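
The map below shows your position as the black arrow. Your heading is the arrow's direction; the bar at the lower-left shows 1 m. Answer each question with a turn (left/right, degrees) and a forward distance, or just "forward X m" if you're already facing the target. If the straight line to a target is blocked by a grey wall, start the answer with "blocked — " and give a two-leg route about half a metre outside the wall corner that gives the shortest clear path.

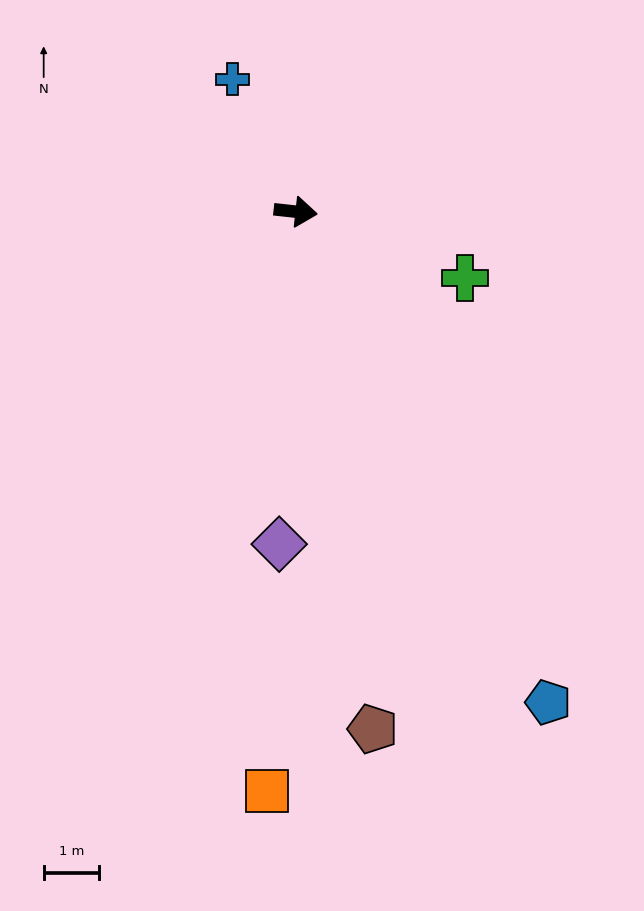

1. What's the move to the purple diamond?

turn right 87°, forward 6.0 m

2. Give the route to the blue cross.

turn left 122°, forward 2.7 m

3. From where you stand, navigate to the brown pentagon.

turn right 75°, forward 9.5 m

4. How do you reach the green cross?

turn right 15°, forward 3.3 m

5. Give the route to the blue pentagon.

turn right 57°, forward 10.0 m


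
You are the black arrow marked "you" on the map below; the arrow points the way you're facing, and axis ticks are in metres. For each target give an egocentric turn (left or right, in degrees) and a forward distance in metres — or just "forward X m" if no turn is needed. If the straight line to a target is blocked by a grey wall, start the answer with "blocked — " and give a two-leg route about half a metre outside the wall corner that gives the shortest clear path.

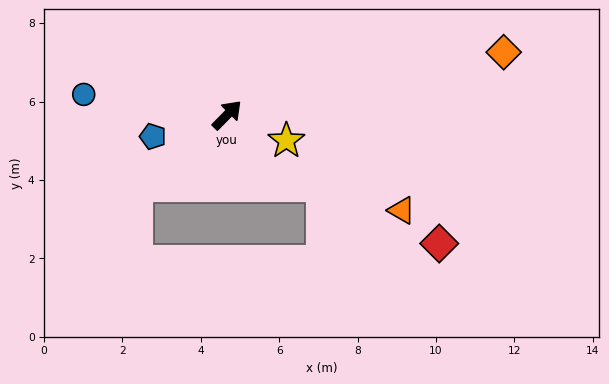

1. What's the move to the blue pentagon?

turn left 151°, forward 2.0 m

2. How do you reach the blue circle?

turn left 126°, forward 3.7 m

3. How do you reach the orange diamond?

turn right 33°, forward 7.2 m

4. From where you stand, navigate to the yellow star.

turn right 69°, forward 1.6 m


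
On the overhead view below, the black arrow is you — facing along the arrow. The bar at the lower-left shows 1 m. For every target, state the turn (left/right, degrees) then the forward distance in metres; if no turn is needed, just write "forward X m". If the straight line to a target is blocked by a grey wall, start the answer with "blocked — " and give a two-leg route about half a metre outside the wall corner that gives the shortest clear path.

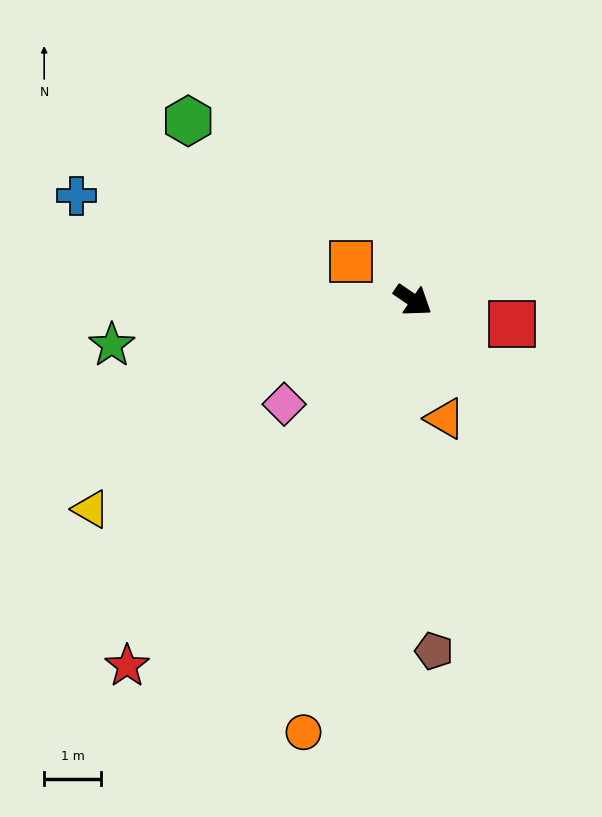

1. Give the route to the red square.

turn left 21°, forward 1.8 m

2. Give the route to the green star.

turn right 137°, forward 5.3 m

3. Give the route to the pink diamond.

turn right 107°, forward 2.9 m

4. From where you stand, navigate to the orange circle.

turn right 70°, forward 7.8 m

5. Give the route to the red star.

turn right 94°, forward 8.1 m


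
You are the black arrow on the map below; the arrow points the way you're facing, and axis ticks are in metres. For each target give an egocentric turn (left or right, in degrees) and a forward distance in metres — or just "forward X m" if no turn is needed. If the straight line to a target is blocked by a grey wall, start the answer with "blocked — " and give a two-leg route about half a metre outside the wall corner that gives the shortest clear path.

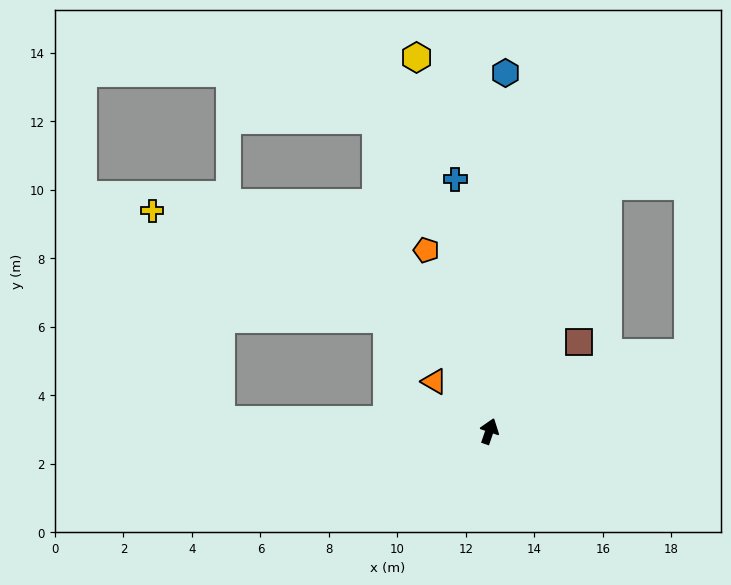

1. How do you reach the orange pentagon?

turn left 38°, forward 5.6 m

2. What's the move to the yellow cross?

blocked — turn left 107°, forward 7.8 m, then turn right 70°, forward 6.5 m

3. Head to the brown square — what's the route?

turn right 26°, forward 3.7 m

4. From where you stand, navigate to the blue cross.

turn left 27°, forward 7.4 m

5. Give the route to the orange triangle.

turn left 67°, forward 2.2 m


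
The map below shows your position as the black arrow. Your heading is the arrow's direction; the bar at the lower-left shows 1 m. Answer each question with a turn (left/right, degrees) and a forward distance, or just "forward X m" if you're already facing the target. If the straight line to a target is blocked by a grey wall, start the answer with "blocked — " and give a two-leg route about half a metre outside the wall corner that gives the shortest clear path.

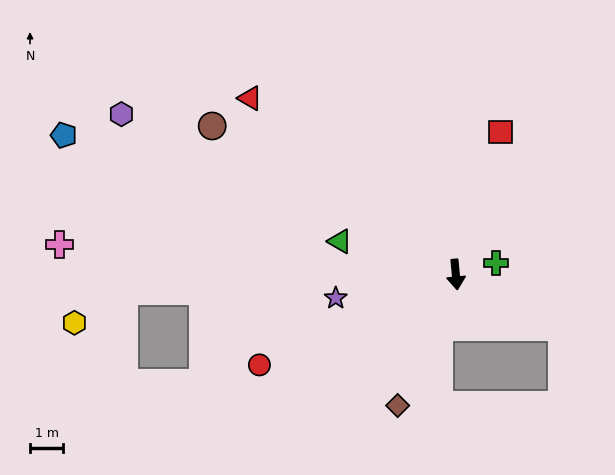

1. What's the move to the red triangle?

turn right 136°, forward 8.1 m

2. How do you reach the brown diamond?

turn right 29°, forward 4.3 m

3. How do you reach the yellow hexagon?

blocked — turn right 93°, forward 9.9 m, then turn left 30°, forward 1.8 m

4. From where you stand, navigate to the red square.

turn left 157°, forward 4.5 m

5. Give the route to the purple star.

turn right 84°, forward 3.7 m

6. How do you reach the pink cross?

turn right 100°, forward 11.9 m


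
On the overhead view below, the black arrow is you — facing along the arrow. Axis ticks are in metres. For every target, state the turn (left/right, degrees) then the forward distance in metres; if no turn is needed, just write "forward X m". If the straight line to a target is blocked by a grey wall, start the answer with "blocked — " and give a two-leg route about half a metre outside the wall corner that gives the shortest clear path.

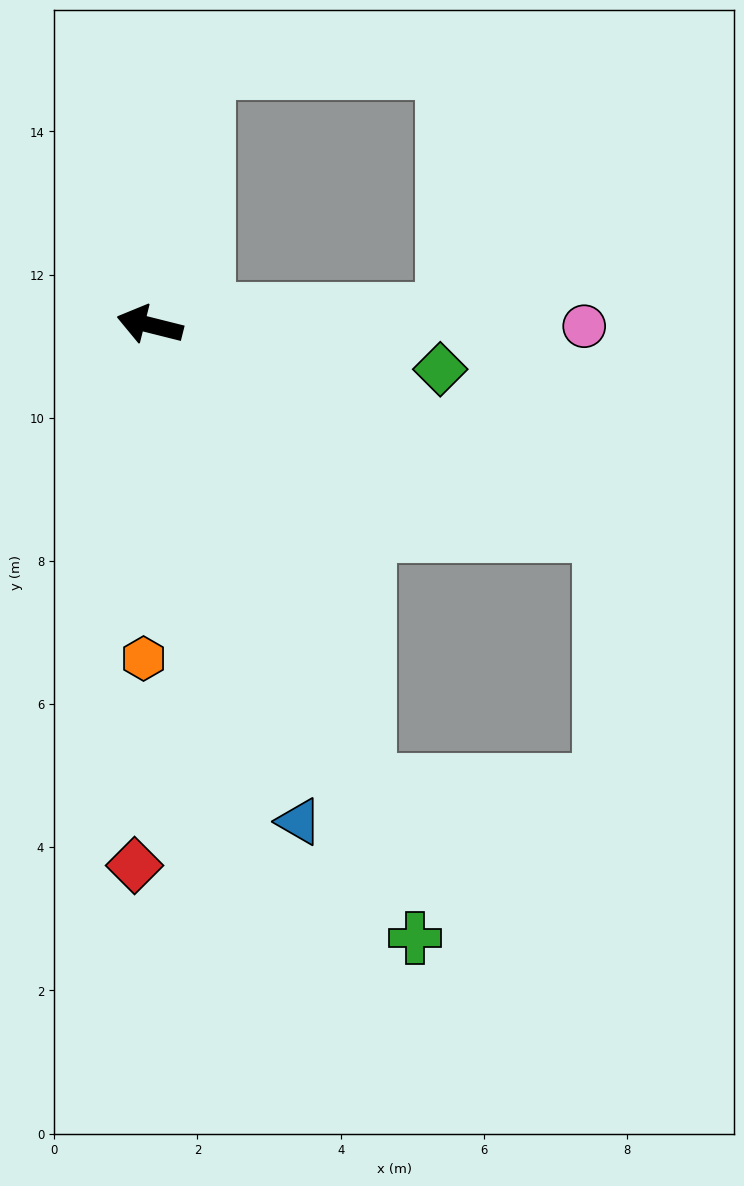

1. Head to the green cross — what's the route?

turn left 127°, forward 9.3 m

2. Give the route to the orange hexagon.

turn left 103°, forward 4.7 m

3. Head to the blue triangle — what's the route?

turn left 121°, forward 7.2 m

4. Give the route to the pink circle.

turn right 166°, forward 6.1 m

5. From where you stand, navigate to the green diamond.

turn right 175°, forward 4.1 m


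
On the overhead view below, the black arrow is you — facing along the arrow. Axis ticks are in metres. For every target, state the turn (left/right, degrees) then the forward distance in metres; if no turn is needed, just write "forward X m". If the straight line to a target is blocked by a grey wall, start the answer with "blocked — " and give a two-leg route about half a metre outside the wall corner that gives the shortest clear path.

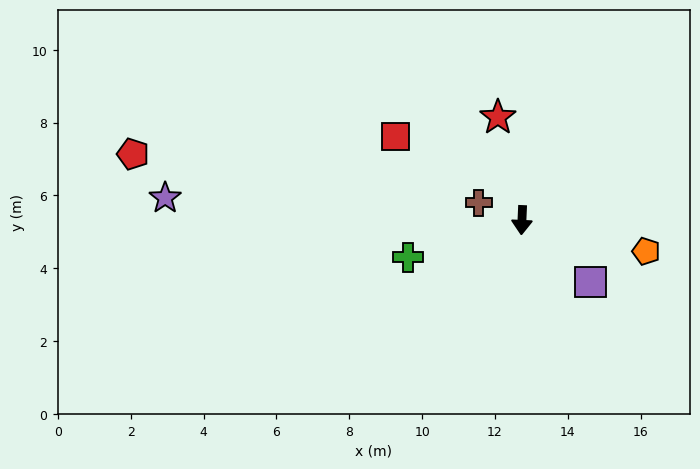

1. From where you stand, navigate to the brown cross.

turn right 110°, forward 1.3 m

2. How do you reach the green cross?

turn right 69°, forward 3.3 m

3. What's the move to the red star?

turn right 164°, forward 2.9 m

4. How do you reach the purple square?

turn left 50°, forward 2.5 m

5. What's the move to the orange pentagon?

turn left 78°, forward 3.5 m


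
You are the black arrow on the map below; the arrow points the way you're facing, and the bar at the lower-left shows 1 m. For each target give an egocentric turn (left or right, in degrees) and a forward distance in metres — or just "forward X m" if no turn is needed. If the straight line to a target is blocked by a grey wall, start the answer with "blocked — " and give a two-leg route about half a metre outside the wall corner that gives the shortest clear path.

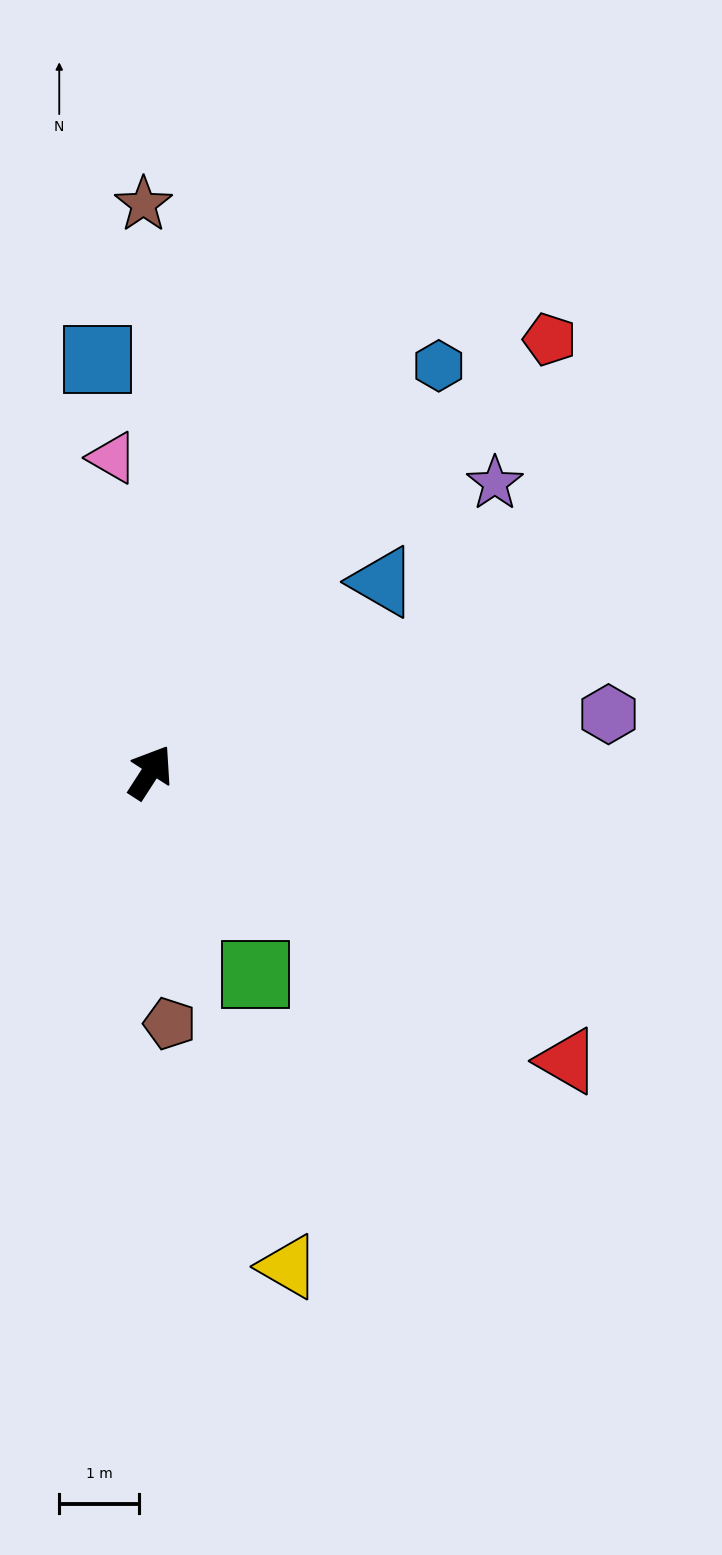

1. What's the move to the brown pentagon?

turn right 143°, forward 3.1 m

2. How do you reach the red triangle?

turn right 92°, forward 6.3 m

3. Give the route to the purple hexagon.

turn right 50°, forward 5.8 m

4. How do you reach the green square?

turn right 120°, forward 2.8 m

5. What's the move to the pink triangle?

turn left 40°, forward 3.9 m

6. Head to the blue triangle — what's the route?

turn right 18°, forward 3.7 m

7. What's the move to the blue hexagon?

turn right 3°, forward 6.2 m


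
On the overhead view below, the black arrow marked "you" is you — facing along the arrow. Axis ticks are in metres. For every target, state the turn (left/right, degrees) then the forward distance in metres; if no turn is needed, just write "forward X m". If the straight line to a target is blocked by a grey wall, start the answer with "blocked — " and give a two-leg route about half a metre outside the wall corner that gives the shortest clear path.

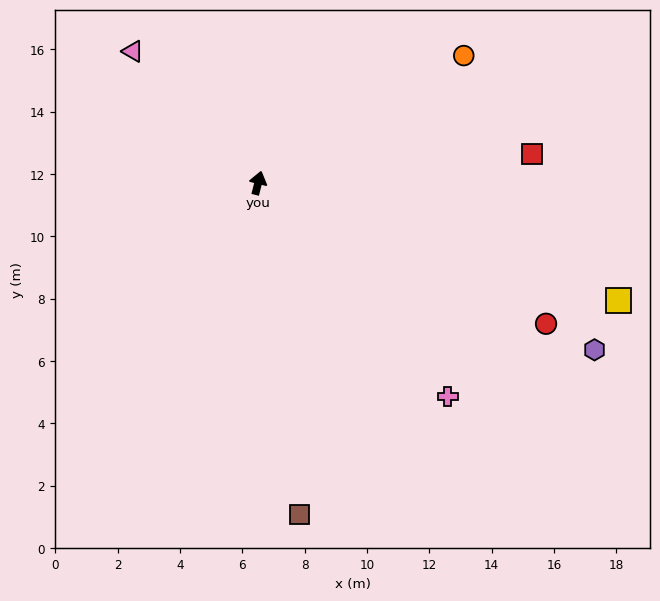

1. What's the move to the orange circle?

turn right 44°, forward 7.8 m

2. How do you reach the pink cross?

turn right 124°, forward 9.2 m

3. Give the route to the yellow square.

turn right 94°, forward 12.2 m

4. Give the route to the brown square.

turn right 159°, forward 10.7 m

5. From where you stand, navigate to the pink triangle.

turn left 58°, forward 5.8 m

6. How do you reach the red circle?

turn right 102°, forward 10.3 m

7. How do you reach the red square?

turn right 70°, forward 8.8 m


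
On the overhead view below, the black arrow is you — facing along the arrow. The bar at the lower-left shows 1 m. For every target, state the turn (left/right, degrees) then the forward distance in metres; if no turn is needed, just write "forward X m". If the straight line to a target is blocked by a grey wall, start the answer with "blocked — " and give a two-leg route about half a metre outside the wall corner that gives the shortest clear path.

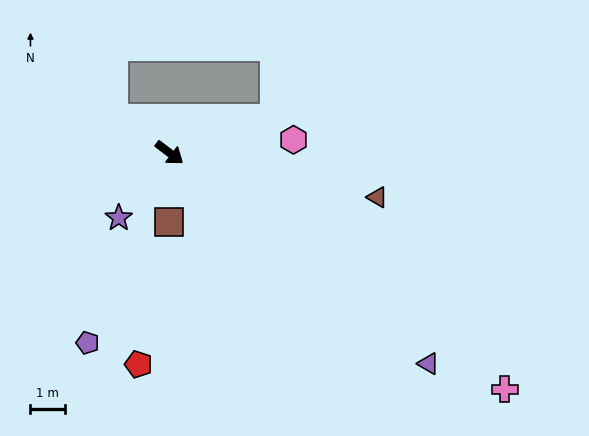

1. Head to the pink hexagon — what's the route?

turn left 43°, forward 3.6 m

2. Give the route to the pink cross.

turn left 2°, forward 11.8 m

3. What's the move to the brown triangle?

turn left 25°, forward 6.1 m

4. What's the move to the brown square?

turn right 53°, forward 2.0 m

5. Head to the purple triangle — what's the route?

forward 9.6 m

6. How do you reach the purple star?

turn right 91°, forward 2.4 m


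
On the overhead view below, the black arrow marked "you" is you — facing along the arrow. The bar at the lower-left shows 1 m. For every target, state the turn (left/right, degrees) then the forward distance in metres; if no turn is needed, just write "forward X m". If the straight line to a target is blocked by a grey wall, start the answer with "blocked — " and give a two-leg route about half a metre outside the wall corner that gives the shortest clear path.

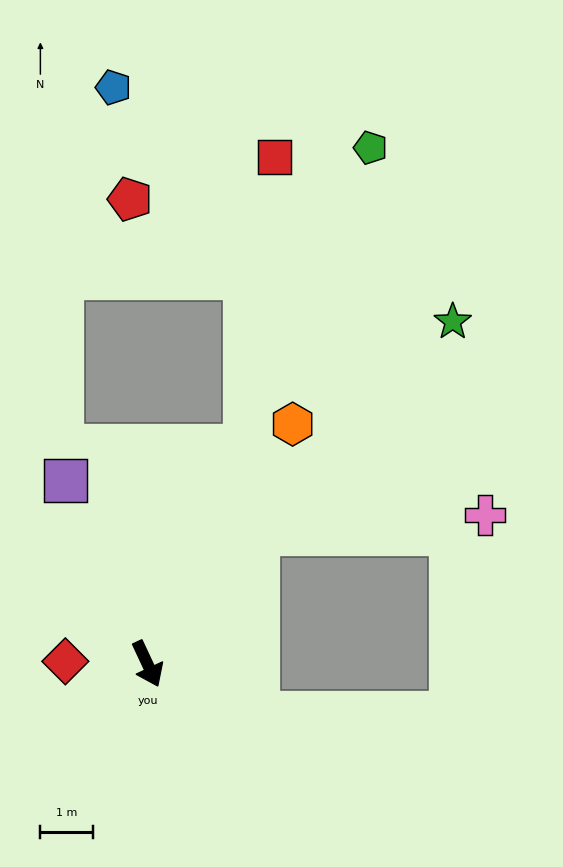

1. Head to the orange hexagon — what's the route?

turn left 124°, forward 5.3 m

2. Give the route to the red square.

blocked — turn left 131°, forward 4.5 m, then turn left 18°, forward 5.5 m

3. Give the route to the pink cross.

blocked — turn left 115°, forward 3.3 m, then turn right 45°, forward 4.3 m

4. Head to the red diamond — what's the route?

turn right 117°, forward 1.6 m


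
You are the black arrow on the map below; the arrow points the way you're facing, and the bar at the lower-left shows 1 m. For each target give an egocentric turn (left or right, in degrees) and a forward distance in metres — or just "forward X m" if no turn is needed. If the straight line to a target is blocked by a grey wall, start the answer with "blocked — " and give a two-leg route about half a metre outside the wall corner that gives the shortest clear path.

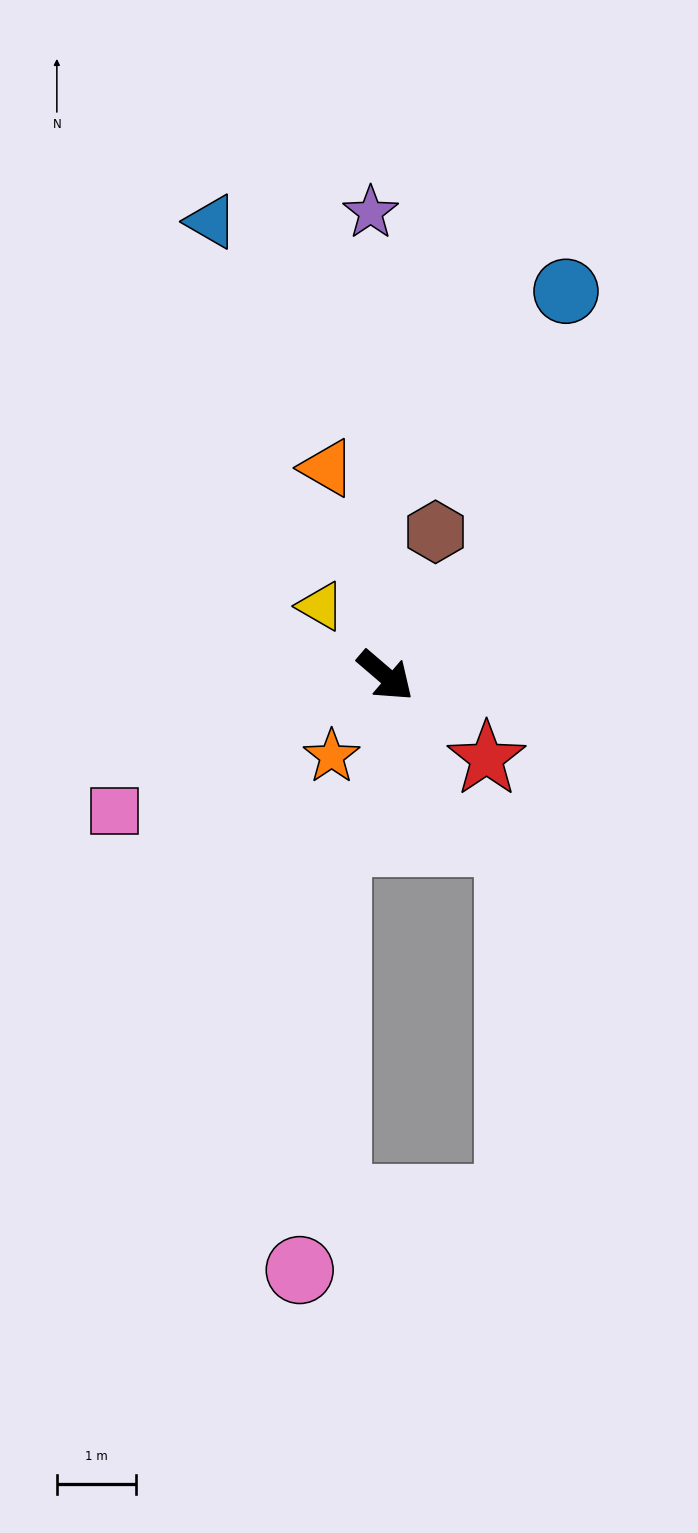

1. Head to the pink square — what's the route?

turn right 113°, forward 3.8 m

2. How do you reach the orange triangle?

turn left 146°, forward 2.7 m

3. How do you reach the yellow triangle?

turn left 174°, forward 1.2 m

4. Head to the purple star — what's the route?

turn left 132°, forward 5.9 m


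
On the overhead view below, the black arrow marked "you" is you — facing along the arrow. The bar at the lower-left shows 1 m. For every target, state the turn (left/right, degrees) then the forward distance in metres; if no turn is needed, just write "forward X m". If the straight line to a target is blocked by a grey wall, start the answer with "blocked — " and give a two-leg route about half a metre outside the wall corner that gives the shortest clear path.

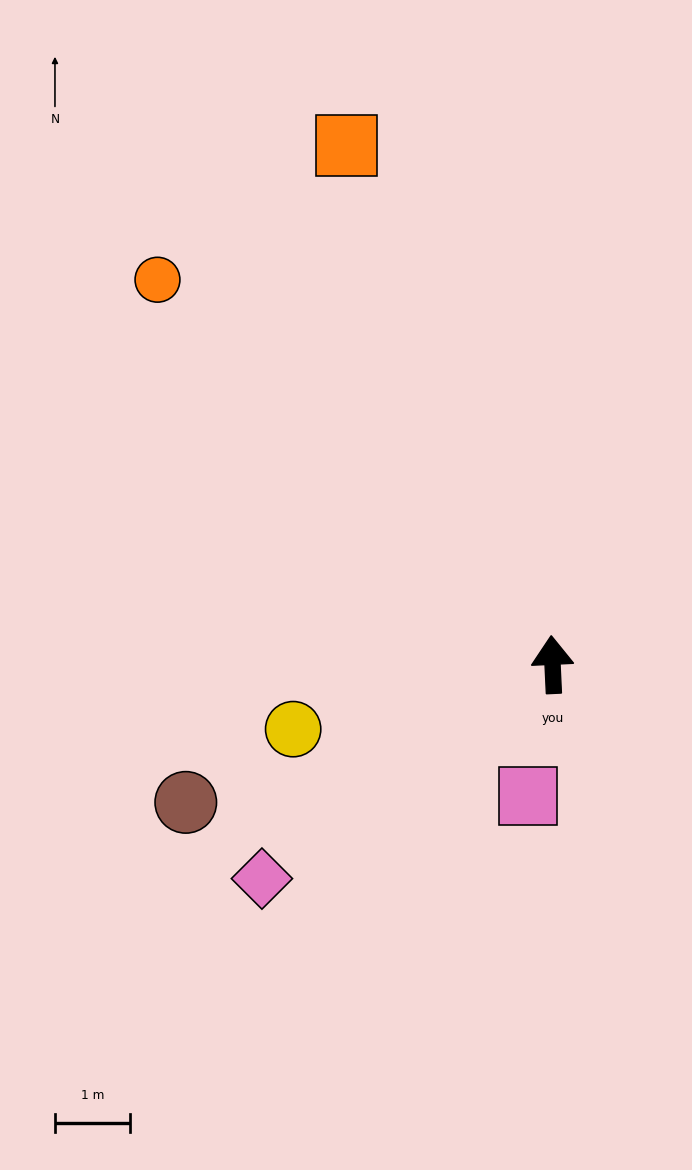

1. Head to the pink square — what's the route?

turn left 167°, forward 1.8 m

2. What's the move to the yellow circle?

turn left 101°, forward 3.5 m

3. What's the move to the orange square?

turn left 19°, forward 7.4 m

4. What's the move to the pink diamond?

turn left 124°, forward 4.8 m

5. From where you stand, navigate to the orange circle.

turn left 43°, forward 7.3 m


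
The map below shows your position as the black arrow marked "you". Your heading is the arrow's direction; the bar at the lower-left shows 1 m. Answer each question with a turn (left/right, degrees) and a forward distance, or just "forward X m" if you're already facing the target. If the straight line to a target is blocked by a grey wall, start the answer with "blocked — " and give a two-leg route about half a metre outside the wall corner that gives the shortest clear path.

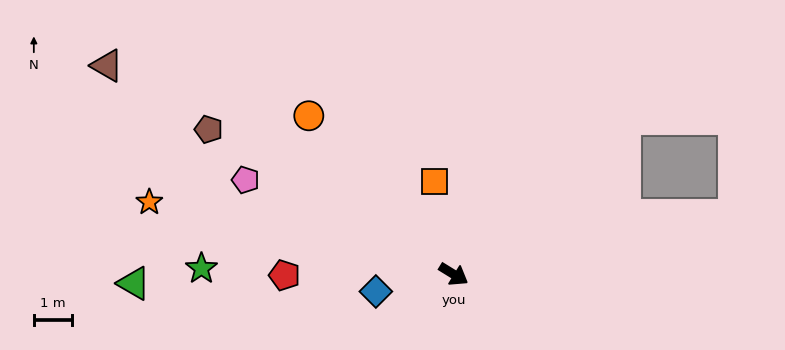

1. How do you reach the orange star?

turn right 162°, forward 8.1 m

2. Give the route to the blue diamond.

turn right 136°, forward 2.1 m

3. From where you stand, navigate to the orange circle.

turn left 164°, forward 5.6 m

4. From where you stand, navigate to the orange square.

turn left 133°, forward 2.5 m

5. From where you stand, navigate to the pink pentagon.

turn right 173°, forward 5.9 m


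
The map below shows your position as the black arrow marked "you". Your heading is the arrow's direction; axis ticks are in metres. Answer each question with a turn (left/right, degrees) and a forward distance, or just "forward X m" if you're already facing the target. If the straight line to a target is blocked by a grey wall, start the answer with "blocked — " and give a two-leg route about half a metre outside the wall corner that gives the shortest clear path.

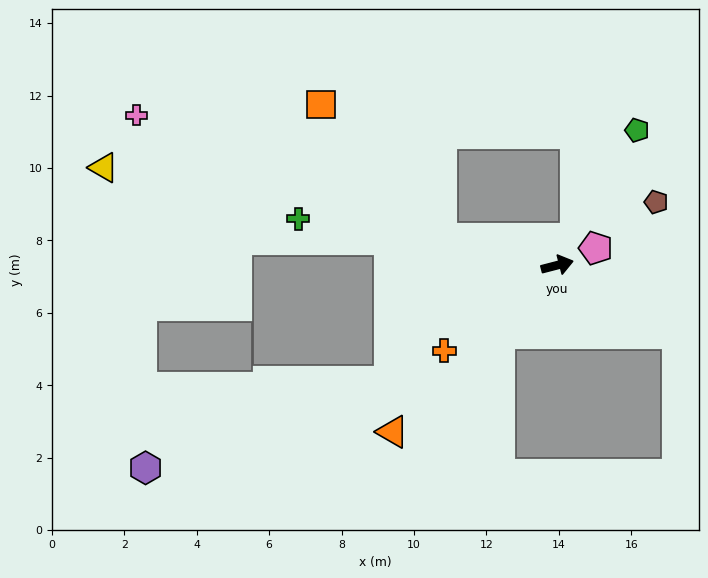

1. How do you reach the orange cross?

turn right 157°, forward 3.9 m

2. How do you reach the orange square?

blocked — turn left 152°, forward 3.3 m, then turn right 34°, forward 5.0 m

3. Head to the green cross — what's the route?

turn left 155°, forward 7.3 m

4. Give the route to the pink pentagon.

turn left 9°, forward 1.2 m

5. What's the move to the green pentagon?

turn left 45°, forward 4.3 m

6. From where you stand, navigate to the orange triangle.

turn right 149°, forward 6.5 m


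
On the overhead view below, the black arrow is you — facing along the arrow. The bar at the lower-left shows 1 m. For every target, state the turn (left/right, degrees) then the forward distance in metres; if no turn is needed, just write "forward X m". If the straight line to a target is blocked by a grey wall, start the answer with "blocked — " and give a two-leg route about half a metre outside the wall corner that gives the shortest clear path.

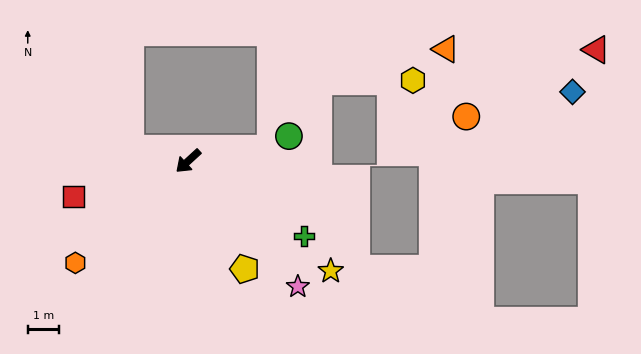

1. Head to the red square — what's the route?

turn right 25°, forward 3.8 m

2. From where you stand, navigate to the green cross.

turn left 105°, forward 4.4 m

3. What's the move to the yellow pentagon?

turn left 75°, forward 3.9 m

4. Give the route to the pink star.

turn left 89°, forward 5.3 m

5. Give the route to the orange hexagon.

forward 4.8 m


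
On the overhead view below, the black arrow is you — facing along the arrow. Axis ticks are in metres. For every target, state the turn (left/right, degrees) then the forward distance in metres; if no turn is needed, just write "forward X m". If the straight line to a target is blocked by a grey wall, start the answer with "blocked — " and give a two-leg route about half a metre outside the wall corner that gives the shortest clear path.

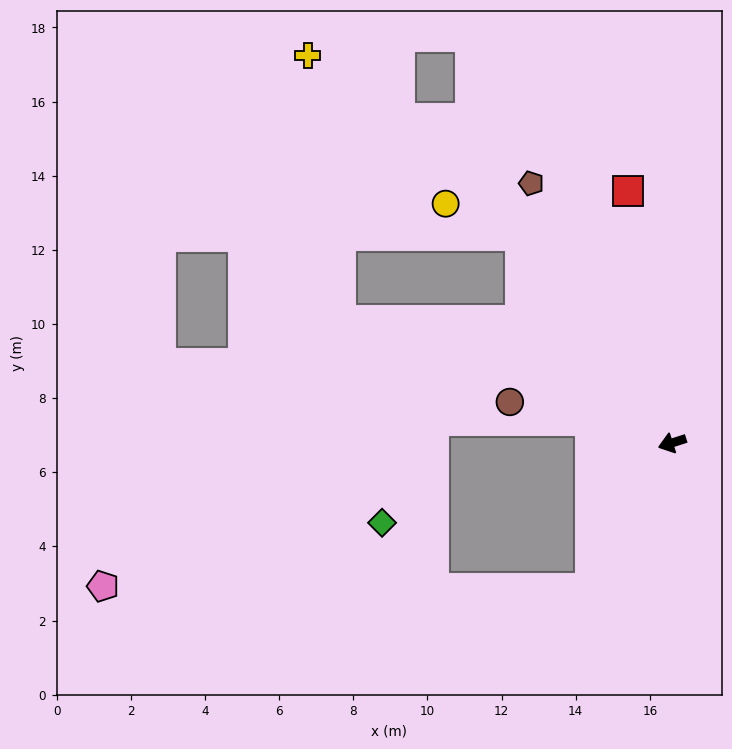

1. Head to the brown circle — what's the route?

turn right 32°, forward 4.5 m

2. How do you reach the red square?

turn right 98°, forward 6.9 m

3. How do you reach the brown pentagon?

turn right 79°, forward 8.0 m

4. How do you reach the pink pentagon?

blocked — turn left 43°, forward 4.5 m, then turn right 61°, forward 13.1 m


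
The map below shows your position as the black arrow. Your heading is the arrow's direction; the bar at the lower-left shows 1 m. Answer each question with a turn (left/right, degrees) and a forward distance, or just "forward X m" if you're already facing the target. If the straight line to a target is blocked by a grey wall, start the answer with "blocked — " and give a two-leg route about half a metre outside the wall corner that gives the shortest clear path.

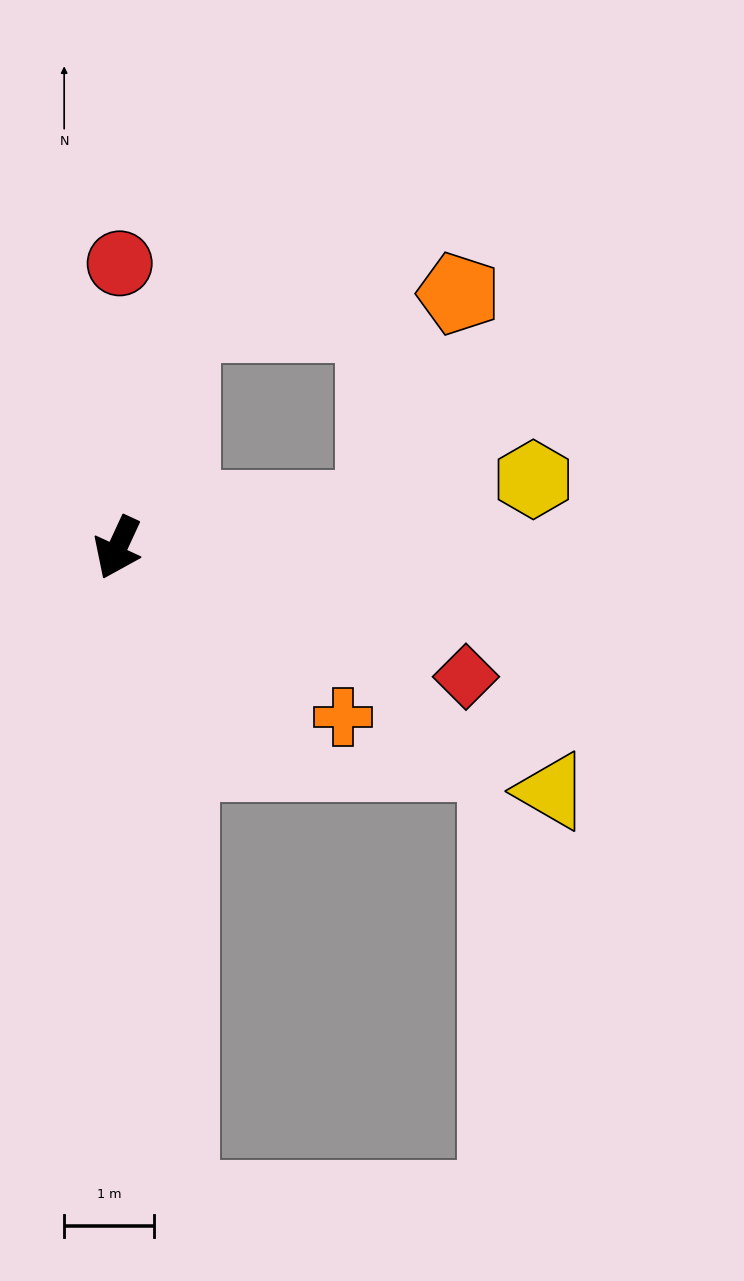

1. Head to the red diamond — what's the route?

turn left 94°, forward 4.1 m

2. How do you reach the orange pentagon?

blocked — turn left 123°, forward 2.9 m, then turn left 61°, forward 2.6 m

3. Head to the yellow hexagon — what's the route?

turn left 124°, forward 4.7 m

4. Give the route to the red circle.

turn right 156°, forward 3.2 m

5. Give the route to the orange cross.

turn left 78°, forward 3.1 m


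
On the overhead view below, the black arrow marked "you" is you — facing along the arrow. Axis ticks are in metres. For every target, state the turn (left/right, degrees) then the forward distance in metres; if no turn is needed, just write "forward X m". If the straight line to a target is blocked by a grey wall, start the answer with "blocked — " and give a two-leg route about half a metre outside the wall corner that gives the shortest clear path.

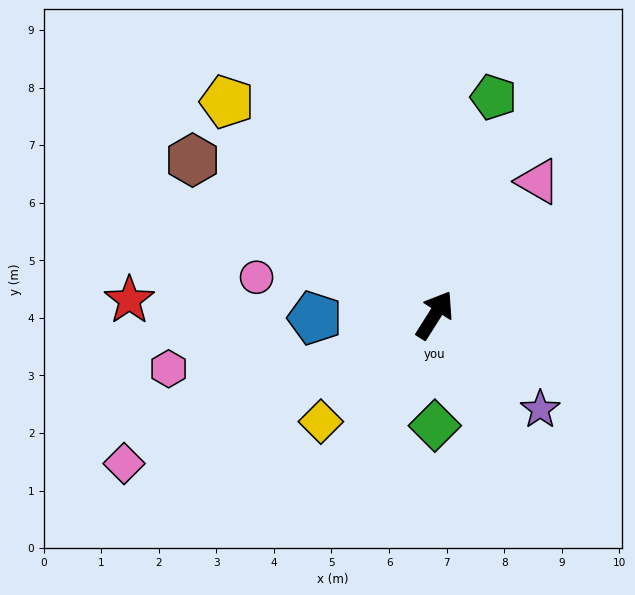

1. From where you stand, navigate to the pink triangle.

turn right 5°, forward 2.9 m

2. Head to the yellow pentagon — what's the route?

turn left 77°, forward 5.2 m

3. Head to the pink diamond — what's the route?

turn left 148°, forward 6.0 m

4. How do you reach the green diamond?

turn right 148°, forward 1.9 m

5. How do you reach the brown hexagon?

turn left 90°, forward 5.0 m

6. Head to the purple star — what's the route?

turn right 100°, forward 2.5 m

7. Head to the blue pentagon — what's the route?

turn left 124°, forward 2.1 m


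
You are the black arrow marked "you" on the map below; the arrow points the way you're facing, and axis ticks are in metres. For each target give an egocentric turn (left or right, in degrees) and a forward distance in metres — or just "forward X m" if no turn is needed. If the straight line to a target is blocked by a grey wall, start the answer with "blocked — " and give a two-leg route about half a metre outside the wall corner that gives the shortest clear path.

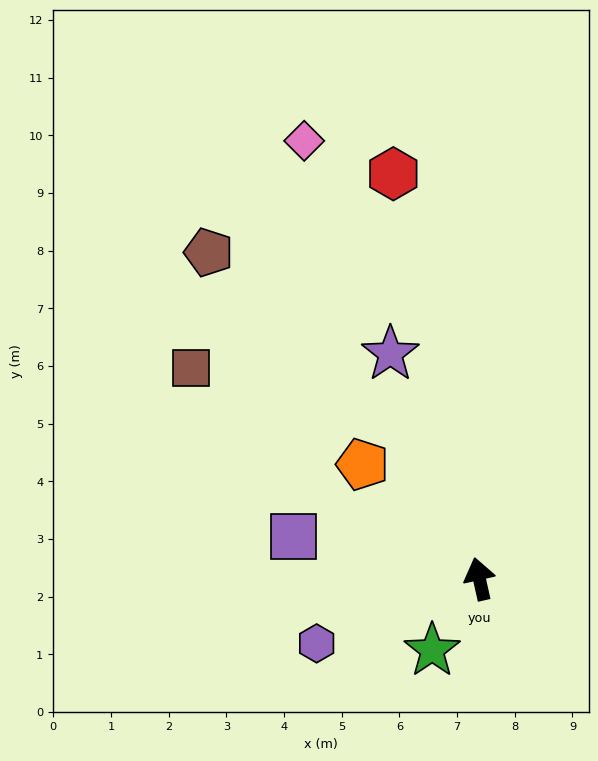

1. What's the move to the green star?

turn left 134°, forward 1.5 m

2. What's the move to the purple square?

turn left 65°, forward 3.3 m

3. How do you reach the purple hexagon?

turn left 99°, forward 3.0 m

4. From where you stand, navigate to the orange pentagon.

turn left 33°, forward 2.8 m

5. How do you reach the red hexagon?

forward 7.2 m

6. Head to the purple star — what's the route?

turn left 9°, forward 4.2 m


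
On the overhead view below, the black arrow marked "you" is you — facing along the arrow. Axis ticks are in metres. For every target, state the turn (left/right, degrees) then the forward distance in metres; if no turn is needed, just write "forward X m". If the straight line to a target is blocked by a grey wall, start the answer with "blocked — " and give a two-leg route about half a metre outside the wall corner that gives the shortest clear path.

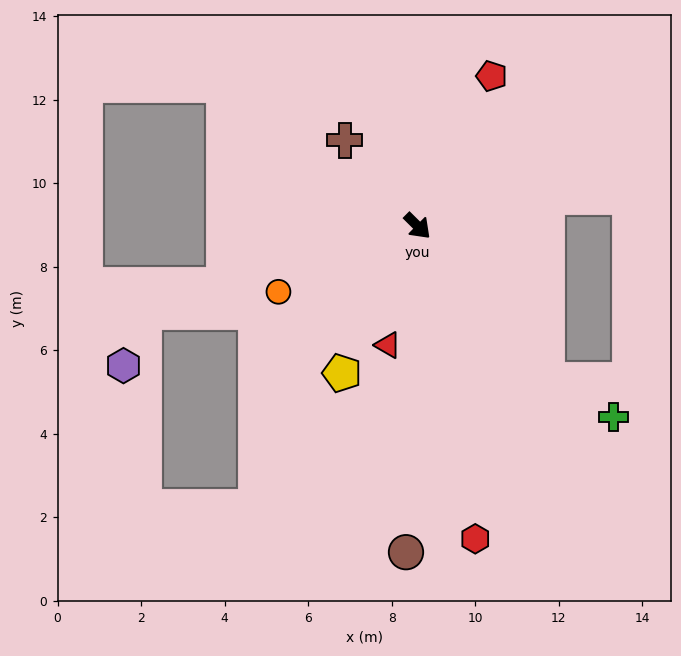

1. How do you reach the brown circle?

turn right 47°, forward 7.8 m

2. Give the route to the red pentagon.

turn left 108°, forward 4.0 m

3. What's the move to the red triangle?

turn right 59°, forward 2.9 m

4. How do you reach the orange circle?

turn right 110°, forward 3.7 m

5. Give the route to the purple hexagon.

blocked — turn right 118°, forward 6.9 m, then turn left 51°, forward 1.4 m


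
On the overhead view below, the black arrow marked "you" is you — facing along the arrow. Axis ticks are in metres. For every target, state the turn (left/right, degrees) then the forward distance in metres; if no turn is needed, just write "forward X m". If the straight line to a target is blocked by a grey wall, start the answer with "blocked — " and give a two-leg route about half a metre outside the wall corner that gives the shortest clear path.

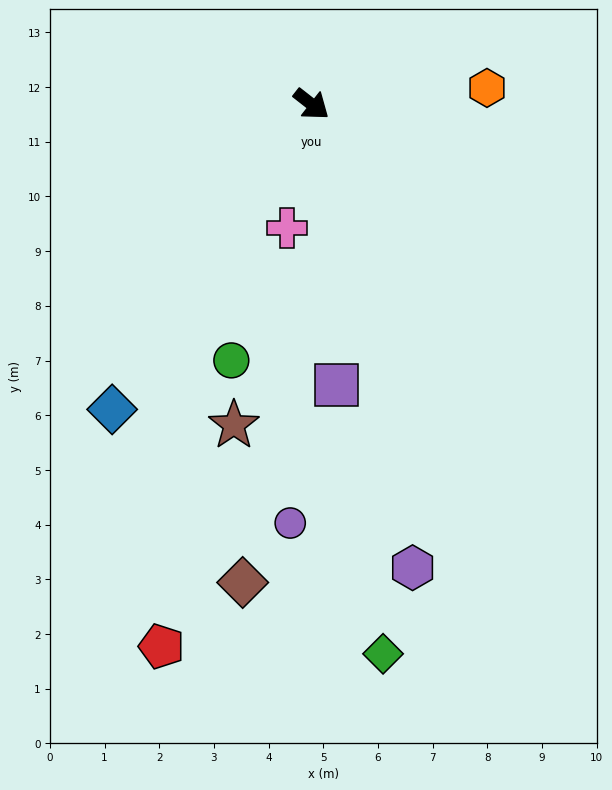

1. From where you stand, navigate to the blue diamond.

turn right 85°, forward 6.7 m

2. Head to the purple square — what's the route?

turn right 47°, forward 5.2 m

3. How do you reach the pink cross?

turn right 63°, forward 2.3 m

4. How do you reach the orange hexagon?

turn left 43°, forward 3.2 m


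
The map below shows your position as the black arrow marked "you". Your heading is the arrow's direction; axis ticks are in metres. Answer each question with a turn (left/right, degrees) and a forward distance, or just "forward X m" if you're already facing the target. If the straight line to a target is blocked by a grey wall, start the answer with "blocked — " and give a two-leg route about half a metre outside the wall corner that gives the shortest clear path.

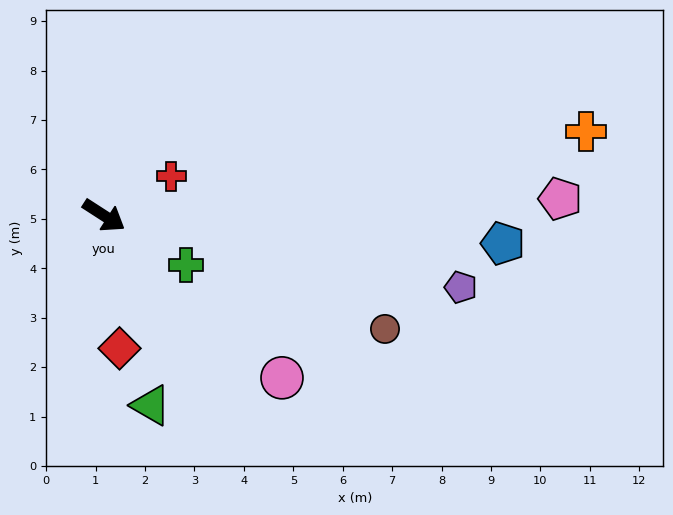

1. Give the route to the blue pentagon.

turn left 29°, forward 8.1 m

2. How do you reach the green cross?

forward 1.9 m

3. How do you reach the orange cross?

turn left 43°, forward 9.9 m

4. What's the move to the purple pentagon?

turn left 21°, forward 7.4 m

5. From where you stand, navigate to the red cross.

turn left 63°, forward 1.6 m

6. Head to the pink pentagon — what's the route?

turn left 35°, forward 9.2 m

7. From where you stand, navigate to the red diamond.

turn right 50°, forward 2.7 m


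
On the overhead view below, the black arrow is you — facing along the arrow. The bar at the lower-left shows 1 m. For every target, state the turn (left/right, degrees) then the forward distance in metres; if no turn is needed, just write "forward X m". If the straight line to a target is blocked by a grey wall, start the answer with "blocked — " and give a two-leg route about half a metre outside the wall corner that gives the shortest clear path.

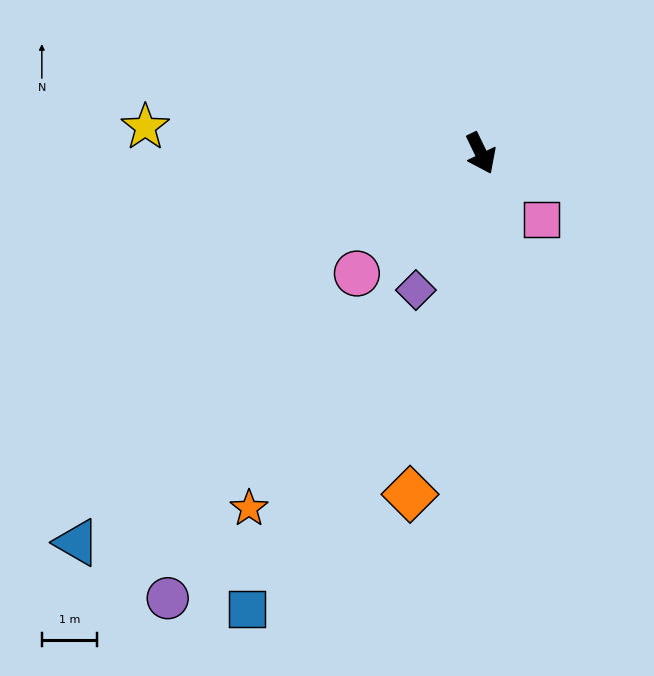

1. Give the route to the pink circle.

turn right 72°, forward 3.1 m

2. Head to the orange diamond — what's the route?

turn right 38°, forward 6.3 m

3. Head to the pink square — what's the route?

turn left 17°, forward 1.6 m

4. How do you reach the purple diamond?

turn right 51°, forward 2.8 m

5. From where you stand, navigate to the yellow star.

turn right 120°, forward 6.1 m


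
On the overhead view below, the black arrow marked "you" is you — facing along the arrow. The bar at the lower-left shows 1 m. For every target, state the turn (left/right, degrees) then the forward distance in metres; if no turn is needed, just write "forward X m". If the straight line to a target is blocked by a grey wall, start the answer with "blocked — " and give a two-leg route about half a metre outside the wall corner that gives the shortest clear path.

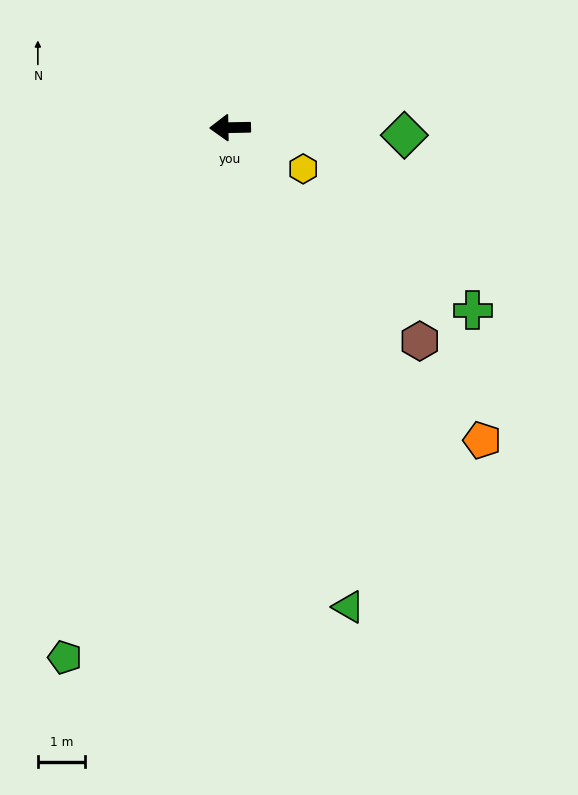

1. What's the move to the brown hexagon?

turn left 131°, forward 6.1 m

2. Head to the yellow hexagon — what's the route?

turn left 149°, forward 1.8 m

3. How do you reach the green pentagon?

turn left 72°, forward 11.8 m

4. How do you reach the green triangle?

turn left 103°, forward 10.5 m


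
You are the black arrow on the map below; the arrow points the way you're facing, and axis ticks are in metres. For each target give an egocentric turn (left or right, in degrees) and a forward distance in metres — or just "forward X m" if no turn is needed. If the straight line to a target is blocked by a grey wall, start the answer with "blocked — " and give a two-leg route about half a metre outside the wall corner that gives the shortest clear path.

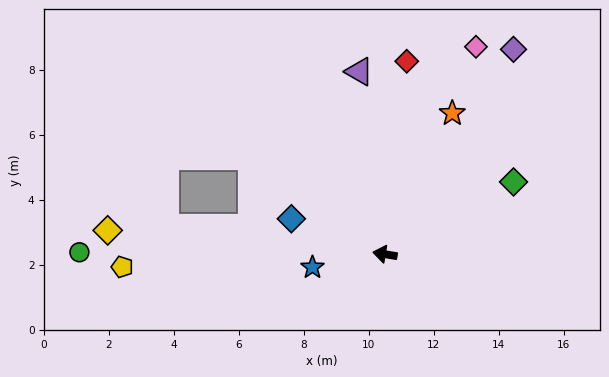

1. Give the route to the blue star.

turn left 20°, forward 2.3 m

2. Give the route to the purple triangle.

turn right 73°, forward 5.7 m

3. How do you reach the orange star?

turn right 106°, forward 4.8 m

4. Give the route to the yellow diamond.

turn left 4°, forward 8.6 m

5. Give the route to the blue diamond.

turn right 11°, forward 3.1 m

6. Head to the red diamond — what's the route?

turn right 87°, forward 6.0 m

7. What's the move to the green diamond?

turn right 141°, forward 4.5 m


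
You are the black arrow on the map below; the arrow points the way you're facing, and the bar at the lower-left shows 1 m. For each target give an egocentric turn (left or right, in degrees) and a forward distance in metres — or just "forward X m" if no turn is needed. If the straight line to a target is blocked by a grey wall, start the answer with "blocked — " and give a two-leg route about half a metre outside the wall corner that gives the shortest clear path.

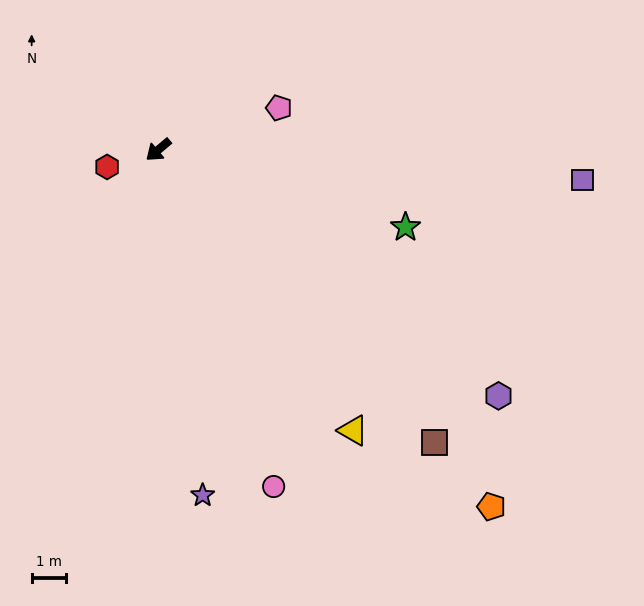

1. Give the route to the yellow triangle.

turn left 85°, forward 9.9 m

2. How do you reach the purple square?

turn left 136°, forward 12.3 m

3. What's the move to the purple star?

turn left 57°, forward 10.0 m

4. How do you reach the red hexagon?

turn right 22°, forward 1.6 m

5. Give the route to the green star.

turn left 122°, forward 7.5 m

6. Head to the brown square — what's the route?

turn left 93°, forward 11.6 m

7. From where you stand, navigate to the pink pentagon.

turn left 159°, forward 3.7 m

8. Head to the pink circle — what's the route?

turn left 69°, forward 10.3 m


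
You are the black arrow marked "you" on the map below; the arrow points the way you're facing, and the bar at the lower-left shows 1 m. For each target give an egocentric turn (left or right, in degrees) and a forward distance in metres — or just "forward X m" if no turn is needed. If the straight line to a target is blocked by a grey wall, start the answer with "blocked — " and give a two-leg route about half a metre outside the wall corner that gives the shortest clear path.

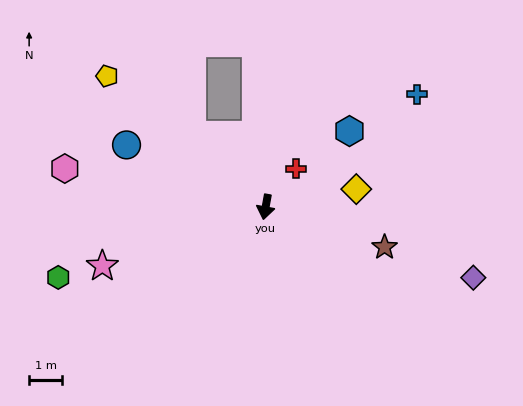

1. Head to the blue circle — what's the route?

turn right 104°, forward 4.6 m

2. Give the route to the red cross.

turn left 152°, forward 1.5 m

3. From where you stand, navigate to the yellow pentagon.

turn right 119°, forward 6.2 m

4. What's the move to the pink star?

turn right 60°, forward 5.2 m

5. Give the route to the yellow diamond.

turn left 111°, forward 2.8 m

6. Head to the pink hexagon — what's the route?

turn right 91°, forward 6.1 m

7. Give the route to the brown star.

turn left 82°, forward 3.8 m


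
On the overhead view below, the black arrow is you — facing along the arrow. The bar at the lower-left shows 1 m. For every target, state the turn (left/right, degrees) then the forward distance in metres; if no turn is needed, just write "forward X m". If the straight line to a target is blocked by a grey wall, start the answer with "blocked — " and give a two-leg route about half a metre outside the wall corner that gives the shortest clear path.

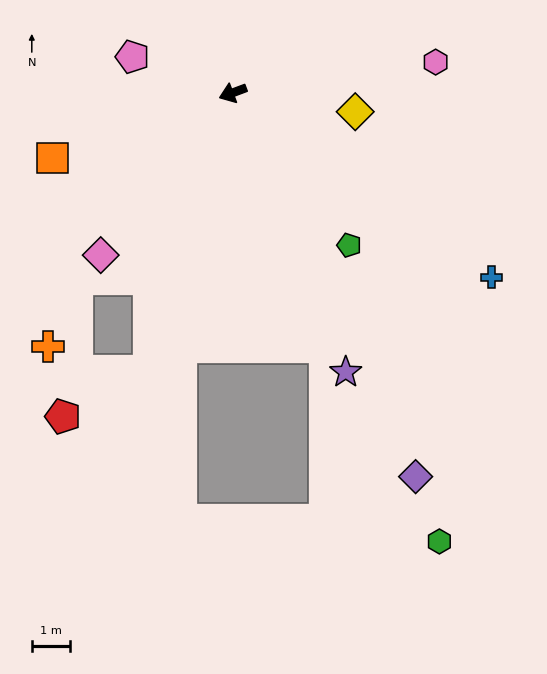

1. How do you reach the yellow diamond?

turn left 151°, forward 3.3 m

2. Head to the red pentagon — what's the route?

blocked — turn left 53°, forward 7.7 m, then turn right 46°, forward 2.6 m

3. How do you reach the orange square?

forward 5.1 m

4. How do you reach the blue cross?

turn left 124°, forward 8.4 m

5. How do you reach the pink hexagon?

turn left 168°, forward 5.4 m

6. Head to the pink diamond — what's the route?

turn left 30°, forward 5.5 m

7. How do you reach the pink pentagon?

turn right 40°, forward 2.8 m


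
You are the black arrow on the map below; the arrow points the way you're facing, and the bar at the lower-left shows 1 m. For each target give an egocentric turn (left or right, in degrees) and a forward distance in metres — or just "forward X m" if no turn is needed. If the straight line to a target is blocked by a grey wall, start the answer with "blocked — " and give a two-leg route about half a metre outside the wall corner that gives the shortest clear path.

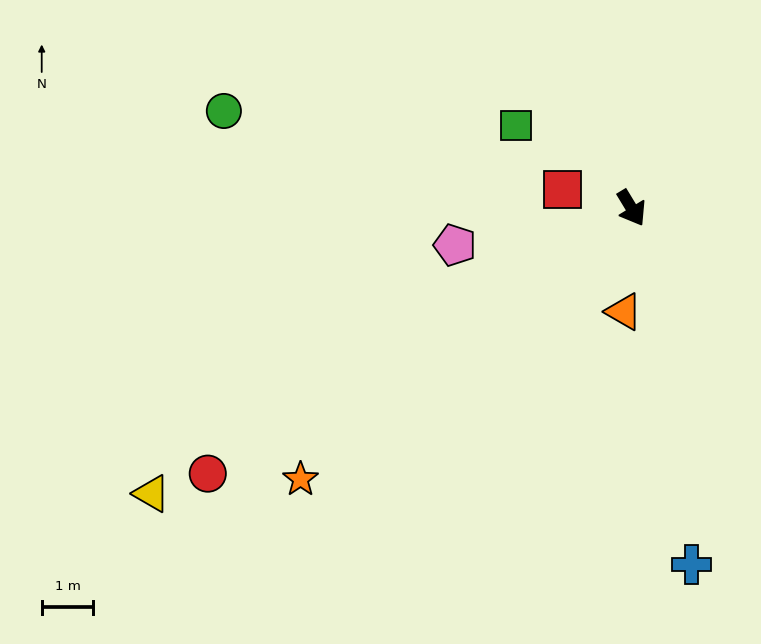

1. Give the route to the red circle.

turn right 89°, forward 9.7 m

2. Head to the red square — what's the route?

turn right 136°, forward 1.4 m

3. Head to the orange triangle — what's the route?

turn right 36°, forward 2.0 m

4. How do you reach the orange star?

turn right 82°, forward 8.3 m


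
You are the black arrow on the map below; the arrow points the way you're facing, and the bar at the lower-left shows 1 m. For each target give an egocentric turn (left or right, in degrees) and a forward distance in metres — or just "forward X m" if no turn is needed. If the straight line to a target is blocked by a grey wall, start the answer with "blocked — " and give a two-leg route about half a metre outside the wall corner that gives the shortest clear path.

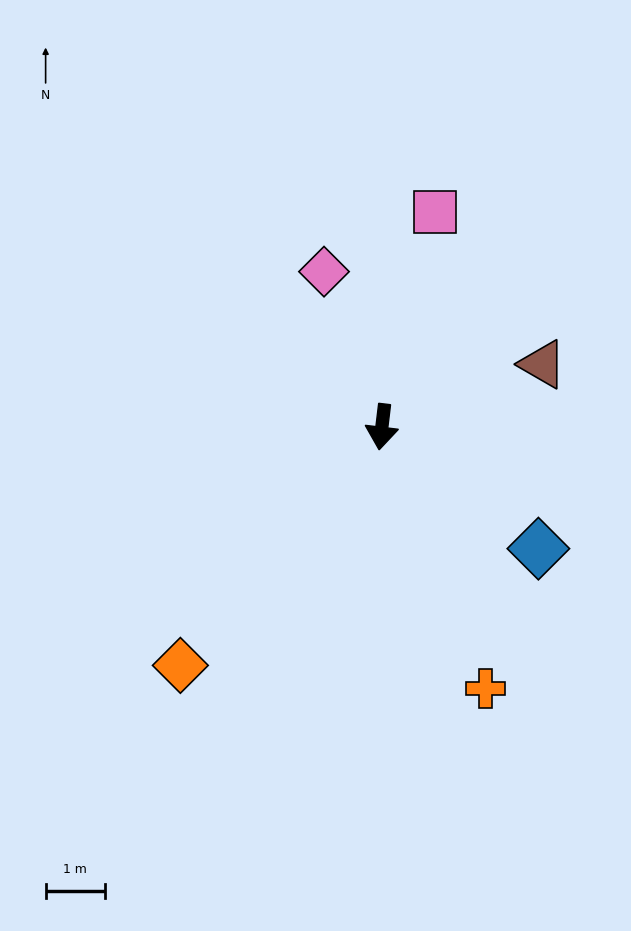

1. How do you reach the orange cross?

turn left 28°, forward 4.7 m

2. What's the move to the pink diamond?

turn right 153°, forward 2.8 m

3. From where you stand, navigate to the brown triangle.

turn left 118°, forward 2.9 m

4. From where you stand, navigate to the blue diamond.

turn left 59°, forward 3.3 m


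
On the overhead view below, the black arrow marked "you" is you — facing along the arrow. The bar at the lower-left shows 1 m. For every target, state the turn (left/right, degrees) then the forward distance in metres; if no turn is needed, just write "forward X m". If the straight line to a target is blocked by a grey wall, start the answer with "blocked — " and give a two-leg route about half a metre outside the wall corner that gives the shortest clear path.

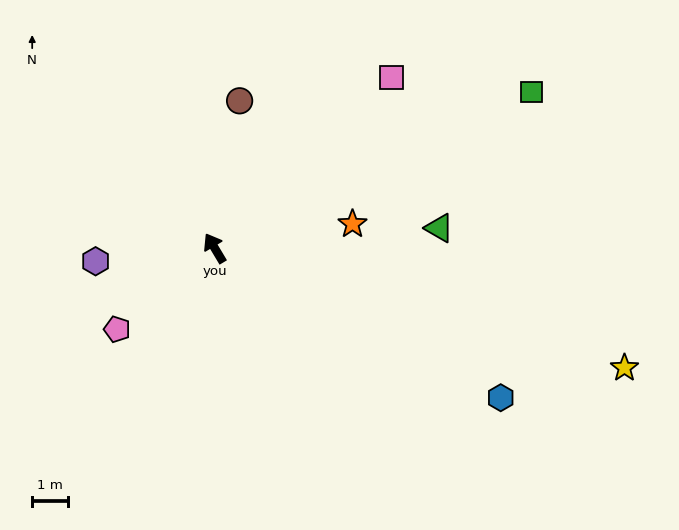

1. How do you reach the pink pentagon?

turn left 99°, forward 3.5 m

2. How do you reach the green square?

turn right 95°, forward 9.9 m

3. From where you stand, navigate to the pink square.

turn right 77°, forward 6.8 m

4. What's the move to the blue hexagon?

turn right 148°, forward 9.0 m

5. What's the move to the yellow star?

turn right 137°, forward 11.9 m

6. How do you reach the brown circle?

turn right 40°, forward 4.2 m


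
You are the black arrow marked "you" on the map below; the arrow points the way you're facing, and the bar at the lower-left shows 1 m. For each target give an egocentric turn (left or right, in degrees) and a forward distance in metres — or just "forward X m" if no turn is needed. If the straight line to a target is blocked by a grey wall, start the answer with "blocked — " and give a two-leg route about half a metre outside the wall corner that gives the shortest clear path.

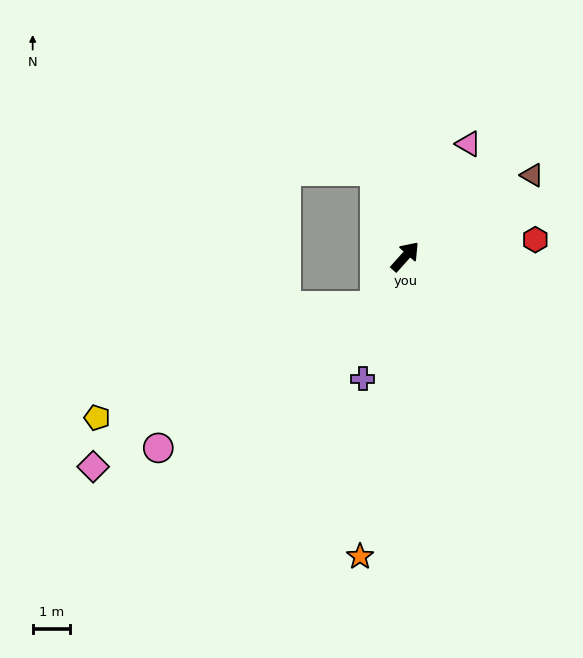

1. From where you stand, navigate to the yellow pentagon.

blocked — turn right 168°, forward 1.6 m, then turn right 38°, forward 8.1 m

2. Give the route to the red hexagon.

turn right 41°, forward 3.5 m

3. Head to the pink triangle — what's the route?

turn left 13°, forward 3.5 m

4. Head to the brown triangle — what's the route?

turn right 15°, forward 4.1 m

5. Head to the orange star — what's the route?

turn right 147°, forward 8.2 m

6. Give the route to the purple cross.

turn right 157°, forward 3.5 m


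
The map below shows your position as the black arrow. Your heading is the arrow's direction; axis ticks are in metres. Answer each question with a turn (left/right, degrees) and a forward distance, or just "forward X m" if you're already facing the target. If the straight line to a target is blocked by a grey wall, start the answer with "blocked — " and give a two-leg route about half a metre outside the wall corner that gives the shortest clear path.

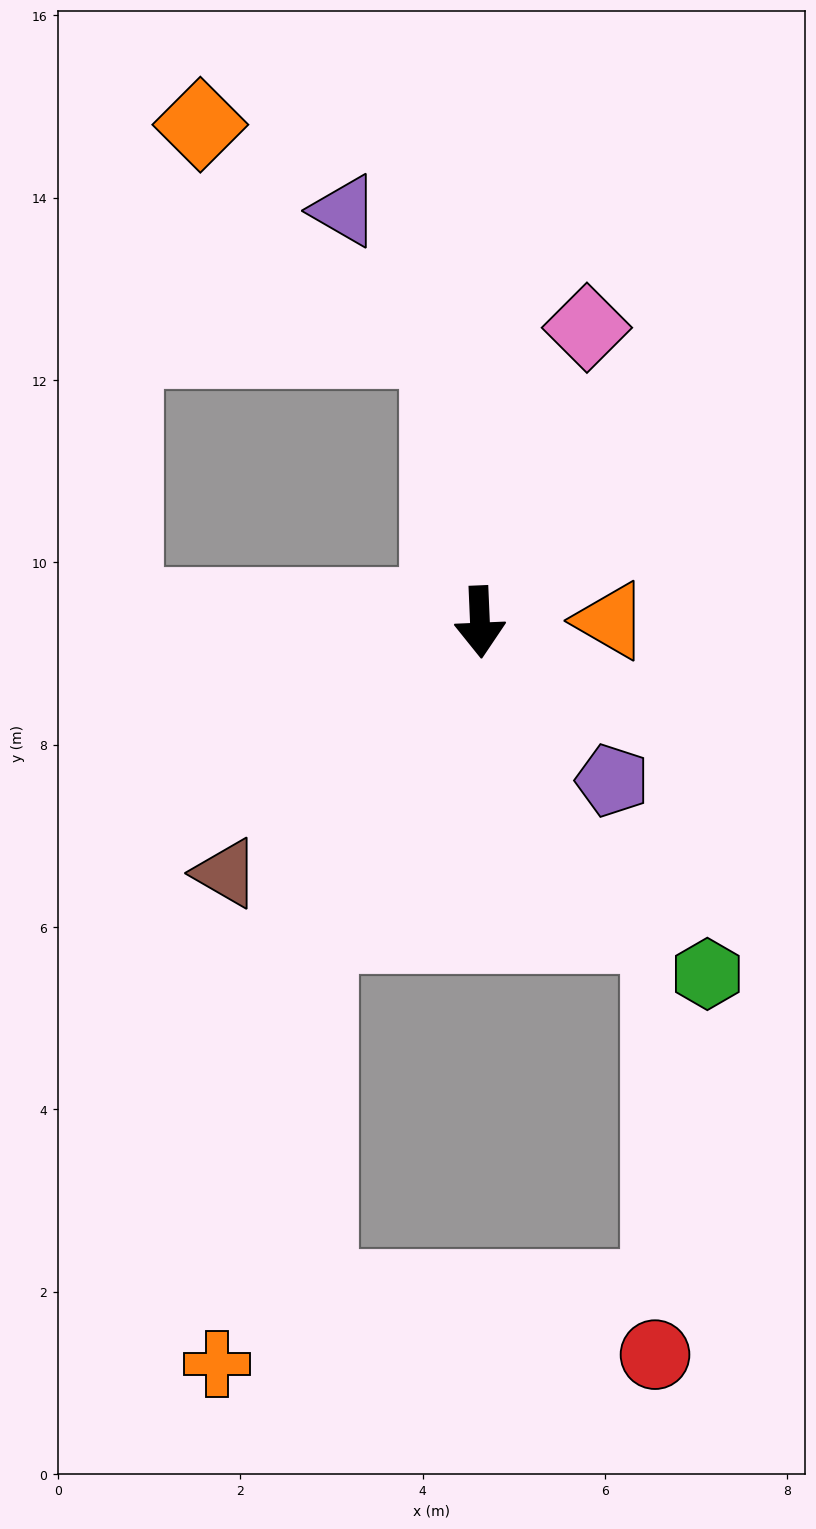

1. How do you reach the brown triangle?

turn right 48°, forward 3.9 m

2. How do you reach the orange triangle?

turn left 88°, forward 1.4 m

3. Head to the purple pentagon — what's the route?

turn left 37°, forward 2.3 m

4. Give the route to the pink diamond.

turn left 158°, forward 3.4 m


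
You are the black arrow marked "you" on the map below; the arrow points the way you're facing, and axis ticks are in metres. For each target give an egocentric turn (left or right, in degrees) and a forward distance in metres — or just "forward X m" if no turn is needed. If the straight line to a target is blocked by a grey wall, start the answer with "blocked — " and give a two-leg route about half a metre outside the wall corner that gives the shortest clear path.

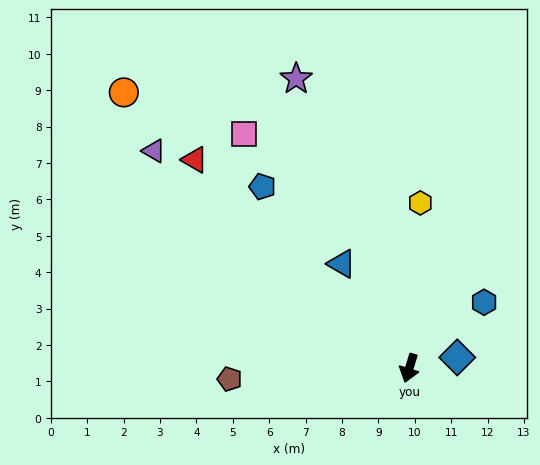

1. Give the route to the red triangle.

turn right 117°, forward 8.2 m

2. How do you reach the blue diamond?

turn left 120°, forward 1.4 m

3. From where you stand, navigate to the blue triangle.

turn right 130°, forward 3.4 m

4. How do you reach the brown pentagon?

turn right 69°, forward 4.9 m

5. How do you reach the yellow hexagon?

turn right 167°, forward 4.6 m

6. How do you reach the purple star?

turn right 142°, forward 8.5 m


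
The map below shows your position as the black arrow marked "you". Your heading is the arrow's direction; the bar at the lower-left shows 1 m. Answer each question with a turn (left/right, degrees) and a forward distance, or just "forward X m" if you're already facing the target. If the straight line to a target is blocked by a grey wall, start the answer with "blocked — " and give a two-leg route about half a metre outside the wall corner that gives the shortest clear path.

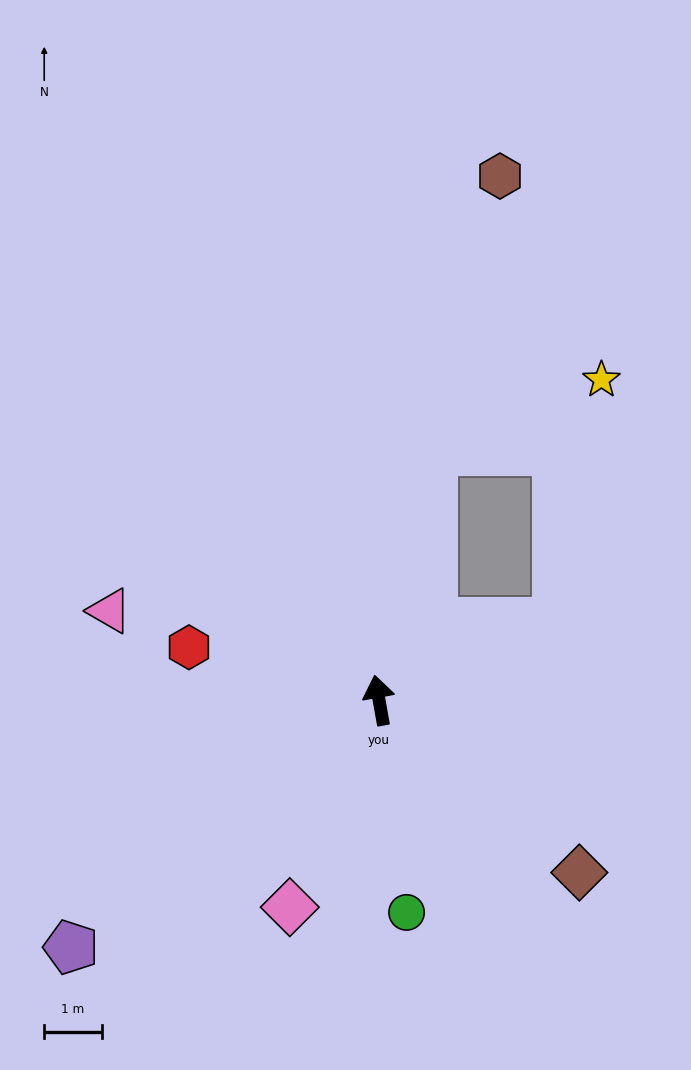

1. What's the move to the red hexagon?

turn left 64°, forward 3.4 m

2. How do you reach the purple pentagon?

turn left 119°, forward 6.9 m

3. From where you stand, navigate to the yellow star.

blocked — turn right 22°, forward 4.4 m, then turn right 55°, forward 3.2 m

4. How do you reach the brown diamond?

turn right 141°, forward 4.6 m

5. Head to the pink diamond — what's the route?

turn left 147°, forward 3.9 m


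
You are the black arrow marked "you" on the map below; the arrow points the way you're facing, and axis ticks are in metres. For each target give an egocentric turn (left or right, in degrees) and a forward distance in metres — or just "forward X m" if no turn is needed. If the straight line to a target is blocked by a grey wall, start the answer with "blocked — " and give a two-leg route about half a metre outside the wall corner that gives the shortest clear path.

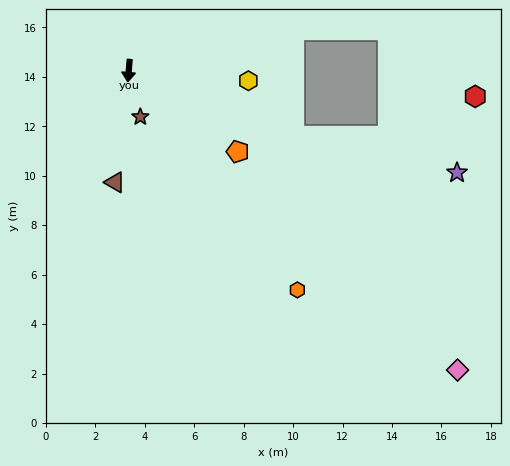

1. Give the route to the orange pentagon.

turn left 58°, forward 5.5 m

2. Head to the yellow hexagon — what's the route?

turn left 90°, forward 4.9 m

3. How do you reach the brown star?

turn left 19°, forward 1.9 m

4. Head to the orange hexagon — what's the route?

turn left 42°, forward 11.2 m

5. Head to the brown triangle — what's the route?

turn right 2°, forward 4.5 m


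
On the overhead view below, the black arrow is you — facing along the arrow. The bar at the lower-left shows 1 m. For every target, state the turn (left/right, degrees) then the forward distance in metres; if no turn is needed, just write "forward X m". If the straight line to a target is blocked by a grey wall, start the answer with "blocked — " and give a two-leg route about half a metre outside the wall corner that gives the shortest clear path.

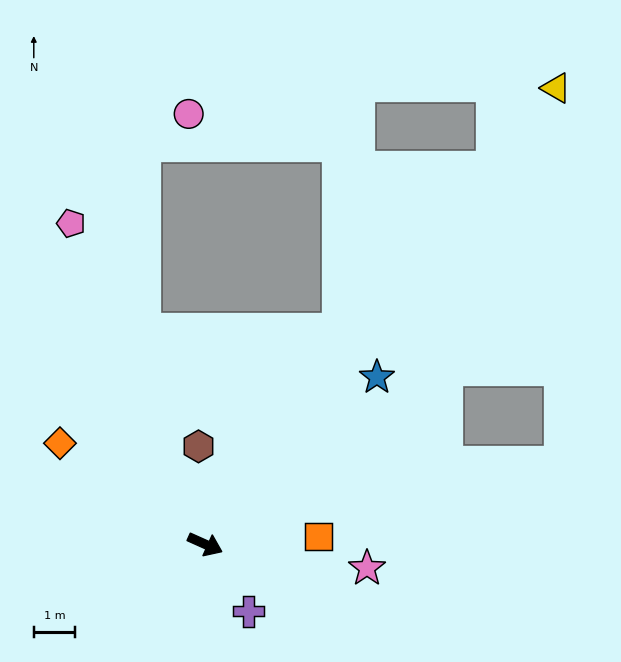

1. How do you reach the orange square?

turn left 28°, forward 2.7 m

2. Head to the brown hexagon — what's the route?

turn left 118°, forward 2.4 m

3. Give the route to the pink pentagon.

turn left 137°, forward 8.4 m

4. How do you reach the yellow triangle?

turn left 77°, forward 13.9 m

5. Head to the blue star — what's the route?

turn left 68°, forward 5.8 m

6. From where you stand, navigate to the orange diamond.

turn left 169°, forward 4.3 m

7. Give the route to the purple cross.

turn right 33°, forward 1.9 m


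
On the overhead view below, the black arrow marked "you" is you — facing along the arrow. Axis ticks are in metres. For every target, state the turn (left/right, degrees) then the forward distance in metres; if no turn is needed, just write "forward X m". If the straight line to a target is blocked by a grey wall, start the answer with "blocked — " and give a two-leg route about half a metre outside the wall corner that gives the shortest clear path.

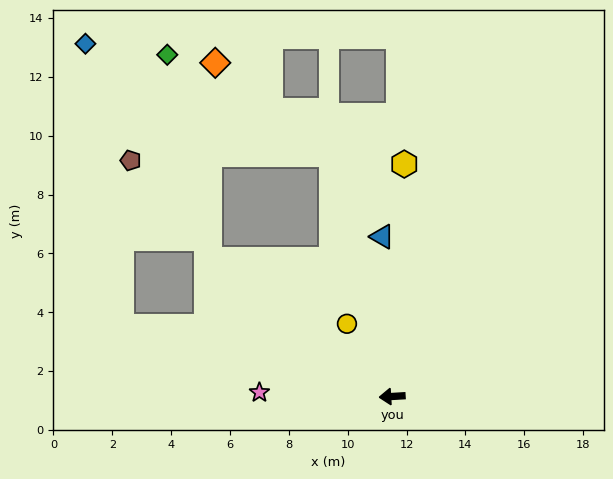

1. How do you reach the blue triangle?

turn right 90°, forward 5.4 m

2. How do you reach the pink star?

turn right 5°, forward 4.5 m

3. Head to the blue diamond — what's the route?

blocked — turn right 79°, forward 8.5 m, then turn left 51°, forward 9.2 m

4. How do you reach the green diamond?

blocked — turn right 40°, forward 7.8 m, then turn right 42°, forward 7.1 m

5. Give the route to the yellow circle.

turn right 62°, forward 2.9 m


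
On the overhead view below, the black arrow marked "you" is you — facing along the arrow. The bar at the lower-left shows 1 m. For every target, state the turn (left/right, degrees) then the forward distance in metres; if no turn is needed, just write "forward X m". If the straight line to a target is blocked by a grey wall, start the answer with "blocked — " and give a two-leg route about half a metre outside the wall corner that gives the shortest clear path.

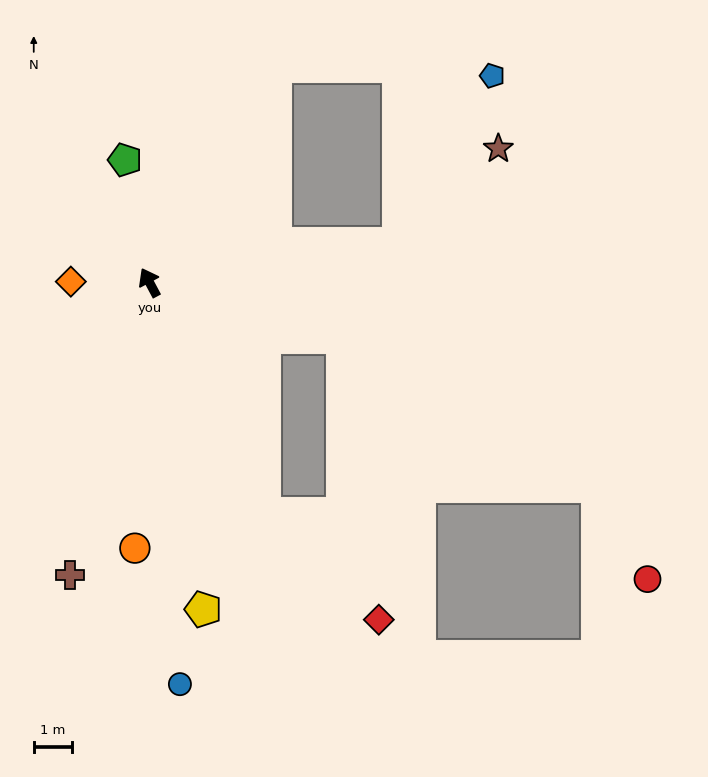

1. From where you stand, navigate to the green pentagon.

turn right 17°, forward 3.2 m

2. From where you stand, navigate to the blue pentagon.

blocked — turn right 109°, forward 6.5 m, then turn left 52°, forward 5.0 m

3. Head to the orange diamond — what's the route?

turn left 61°, forward 2.0 m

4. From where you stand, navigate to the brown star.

blocked — turn right 109°, forward 6.5 m, then turn left 34°, forward 3.6 m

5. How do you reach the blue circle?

turn left 156°, forward 10.4 m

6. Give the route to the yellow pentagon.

turn left 161°, forward 8.6 m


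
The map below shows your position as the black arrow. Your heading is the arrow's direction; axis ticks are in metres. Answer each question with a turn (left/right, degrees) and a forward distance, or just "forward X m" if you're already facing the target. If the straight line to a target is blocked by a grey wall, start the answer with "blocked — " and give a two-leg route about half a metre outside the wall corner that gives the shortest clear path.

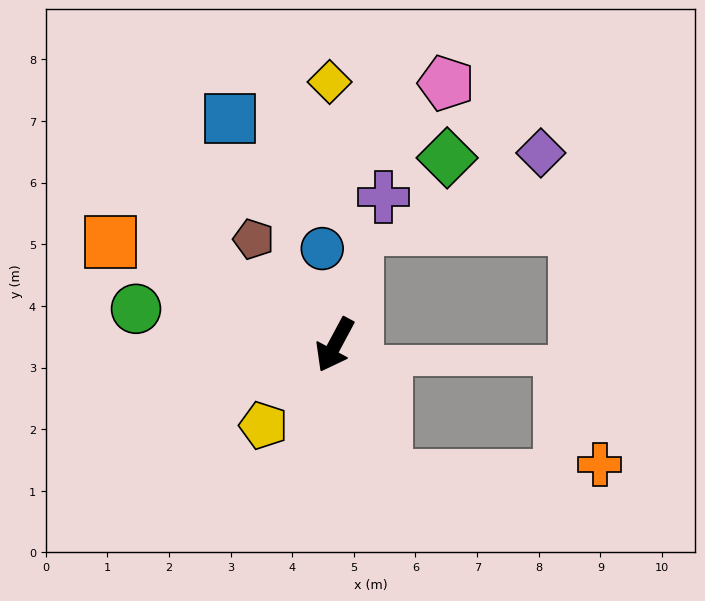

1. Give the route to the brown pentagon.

turn right 114°, forward 2.2 m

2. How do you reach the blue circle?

turn right 144°, forward 1.6 m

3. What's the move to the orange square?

turn right 86°, forward 4.0 m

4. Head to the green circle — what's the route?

turn right 72°, forward 3.3 m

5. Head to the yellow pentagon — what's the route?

turn right 13°, forward 1.7 m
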